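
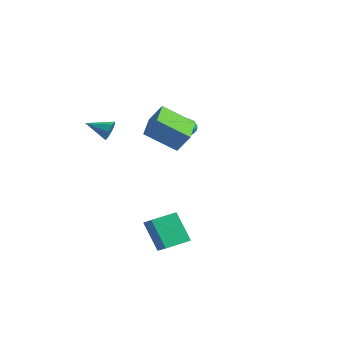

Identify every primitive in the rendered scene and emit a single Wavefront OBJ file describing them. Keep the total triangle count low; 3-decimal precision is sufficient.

v -3.371 2.601 1.548
v -2.916 2.987 1.858
v -2.664 1.773 1.542
v -2.209 2.159 1.852
v -2.761 1.959 2.181
v -3.198 2.471 2.185
v -2.382 2.289 1.215
v -2.819 2.801 1.219
v -2.305 2.795 1.653
v -2.539 2.59 2.25
v -3.041 2.17 1.15
v -3.275 1.965 1.747
v -3.206 2.867 1.703
v -2.374 1.893 1.697
v -2.699 1.776 1.89
v -2.431 2.003 2.072
v -3.371 2.563 1.895
v -3.104 2.79 2.078
v -3.013 2.186 2.268
v -2.476 1.97 1.322
v -2.209 2.197 1.505
v -3.149 2.757 1.328
v -2.881 2.984 1.51
v -2.567 2.574 1.132
v -2.579 2.981 1.765
v -2.163 2.494 1.762
v -2.265 2.57 1.387
v -2.522 2.871 1.39
v -2.717 2.861 2.116
v -2.301 2.374 2.113
v -2.625 2.256 2.306
v -2.882 2.557 2.308
v -2.357 2.747 1.996
v -3.279 2.386 1.287
v -2.863 1.899 1.284
v -2.698 2.203 1.092
v -2.955 2.504 1.094
v -3.417 2.266 1.638
v -3.001 1.779 1.635
v -3.058 1.889 2.01
v -3.315 2.19 2.013
v -3.223 2.013 1.404
v 1.284 -2.945 3.426
v 1.853 -2.489 4.466
v -0.385 -1.543 3.726
v 0.184 -1.088 4.766
v 2.276 -1.512 2.254
v 2.845 -1.057 3.294
v 0.607 -0.111 2.554
v 1.176 0.345 3.594
v 2.327 -3.62 -2.461
v 3.488 -3.867 -1.797
v 2.474 -2.194 -2.187
v 3.635 -2.441 -1.523
v 3.345 -3.399 -4.157
v 4.506 -3.646 -3.493
v 3.492 -1.973 -3.883
v 4.653 -2.22 -3.219
v -2.608 -2.615 2.433
v -2.229 -2.723 3
v -3.592 -3.585 2.907
v -2.582 -2.335 3.063
v -2.95 -2.111 2.758
v -3.118 -2.182 2.262
v -2.987 -2.507 1.867
v -2.635 -2.895 1.803
v -2.267 -3.119 2.109
v -2.099 -3.048 2.604
f 1 38 17
f 38 12 41
f 17 41 6
f 38 41 17
f 1 17 13
f 17 6 18
f 13 18 2
f 17 18 13
f 1 13 22
f 13 2 23
f 22 23 8
f 13 23 22
f 1 22 34
f 22 8 37
f 34 37 11
f 22 37 34
f 1 34 38
f 34 11 42
f 38 42 12
f 34 42 38
f 2 18 29
f 18 6 32
f 29 32 10
f 18 32 29
f 6 41 19
f 41 12 40
f 19 40 5
f 41 40 19
f 12 42 39
f 42 11 35
f 39 35 3
f 42 35 39
f 11 37 36
f 37 8 24
f 36 24 7
f 37 24 36
f 8 23 28
f 23 2 25
f 28 25 9
f 23 25 28
f 4 30 16
f 30 10 31
f 16 31 5
f 30 31 16
f 4 16 14
f 16 5 15
f 14 15 3
f 16 15 14
f 4 14 21
f 14 3 20
f 21 20 7
f 14 20 21
f 4 21 26
f 21 7 27
f 26 27 9
f 21 27 26
f 4 26 30
f 26 9 33
f 30 33 10
f 26 33 30
f 5 31 19
f 31 10 32
f 19 32 6
f 31 32 19
f 3 15 39
f 15 5 40
f 39 40 12
f 15 40 39
f 7 20 36
f 20 3 35
f 36 35 11
f 20 35 36
f 9 27 28
f 27 7 24
f 28 24 8
f 27 24 28
f 10 33 29
f 33 9 25
f 29 25 2
f 33 25 29
f 44 46 43
f 47 44 43
f 43 46 45
f 45 47 43
f 44 50 46
f 48 44 47
f 48 50 44
f 46 50 45
f 49 47 45
f 45 50 49
f 49 48 47
f 50 48 49
f 52 54 51
f 55 52 51
f 51 54 53
f 53 55 51
f 52 58 54
f 56 52 55
f 56 58 52
f 54 58 53
f 57 55 53
f 53 58 57
f 57 56 55
f 58 56 57
f 60 59 62
f 60 62 61
f 62 59 63
f 62 63 61
f 63 59 64
f 63 64 61
f 64 59 65
f 64 65 61
f 65 59 66
f 65 66 61
f 66 59 67
f 66 67 61
f 67 59 68
f 67 68 61
f 68 59 60
f 68 60 61



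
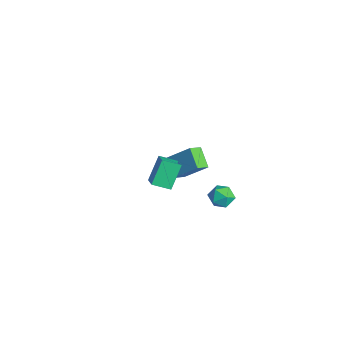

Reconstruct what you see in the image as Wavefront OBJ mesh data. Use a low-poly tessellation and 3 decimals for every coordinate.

v 2.512 0.723 -0.519
v 3.259 0.312 -0.705
v 1.921 0.168 -1.675
v 2.668 -0.243 -1.861
v 2.194 -0.489 -1.17
v 2.56 -0.146 -0.456
v 2.62 0.626 -1.924
v 2.986 0.969 -1.21
v 3.326 0.253 -1.573
v 3.063 -0.437 -1.107
v 2.117 0.917 -1.273
v 1.854 0.227 -0.807
v 2.85 -3.67 4.021
v 3.799 -3.783 4.503
v 3.204 -2.641 3.565
v 4.153 -2.753 4.047
v 3.467 -4.507 2.613
v 4.416 -4.619 3.095
v 3.821 -3.477 2.157
v 4.77 -3.59 2.639
v -5.106 0.175 -4.178
v -4.764 -0.657 -3.72
v -4.13 1.379 -2.717
v -3.787 0.546 -2.259
v -3.833 0.214 -5.061
v -3.49 -0.619 -4.603
v -2.856 1.417 -3.6
v -2.514 0.585 -3.142
f 1 12 6
f 1 6 2
f 1 2 8
f 1 8 11
f 1 11 12
f 2 6 10
f 6 12 5
f 12 11 3
f 11 8 7
f 8 2 9
f 4 10 5
f 4 5 3
f 4 3 7
f 4 7 9
f 4 9 10
f 5 10 6
f 3 5 12
f 7 3 11
f 9 7 8
f 10 9 2
f 14 16 13
f 17 14 13
f 13 16 15
f 15 17 13
f 14 20 16
f 18 14 17
f 18 20 14
f 16 20 15
f 19 17 15
f 15 20 19
f 19 18 17
f 20 18 19
f 22 24 21
f 25 22 21
f 21 24 23
f 23 25 21
f 22 28 24
f 26 22 25
f 26 28 22
f 24 28 23
f 27 25 23
f 23 28 27
f 27 26 25
f 28 26 27



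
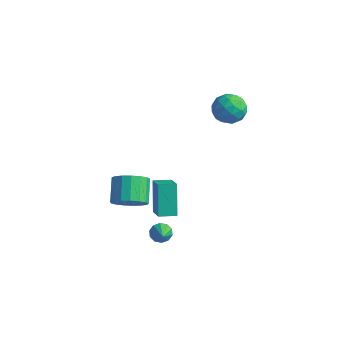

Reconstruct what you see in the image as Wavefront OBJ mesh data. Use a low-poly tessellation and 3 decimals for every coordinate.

v 2.732 -2.692 0.426
v 3.778 -3.365 1.152
v 3.299 -1.91 0.333
v 4.345 -2.583 1.06
v 3.435 -3.397 -1.24
v 4.481 -4.07 -0.513
v 4.002 -2.615 -1.332
v 5.048 -3.288 -0.606
v 2.972 -2.364 -3.988
v 3.416 -2.251 -4.405
v 3.808 -3.076 -3.292
v 3.43 -1.975 -4.14
v 3.268 -1.848 -3.816
v 2.994 -1.918 -3.558
v 2.711 -2.159 -3.465
v 2.528 -2.478 -3.571
v 2.514 -2.754 -3.837
v 2.676 -2.881 -4.16
v 2.95 -2.811 -4.418
v 3.233 -2.57 -4.512
v -0.474 -1.263 -4.379
v 0.418 -0.911 -3.978
v -0.413 0.036 -2.96
v -1.306 -0.317 -3.361
v 0.322 -0.595 -4.35
v -0.51 0.352 -3.332
v 0.043 -0.432 -4.729
v -0.788 0.515 -3.711
v -0.354 -0.459 -5.028
v -1.185 0.487 -4.009
v -0.779 -0.671 -5.178
v -1.61 0.275 -4.16
v -1.134 -1.018 -5.145
v -1.965 -0.072 -4.127
v -1.338 -1.422 -4.937
v -2.169 -0.475 -3.918
v -1.344 -1.789 -4.601
v -2.175 -0.842 -3.582
v -1.151 -2.036 -4.214
v -1.982 -1.089 -3.195
v -0.803 -2.105 -3.865
v -1.634 -1.159 -2.846
v -0.379 -1.982 -3.634
v -1.211 -1.036 -2.615
v 0.022 -1.694 -3.574
v -0.809 -0.748 -2.555
v 0.31 -1.308 -3.698
v -0.521 -0.361 -2.679
v 1.352 4.569 2.146
v 2.163 4.744 1.535
v 1.817 2.976 2.305
v 2.628 3.151 1.694
v 2.593 3.568 2.636
v 2.305 4.553 2.537
v 1.675 3.167 1.303
v 1.387 4.152 1.204
v 2.362 3.878 1.014
v 2.93 4.126 1.837
v 1.05 3.594 2.003
v 1.618 3.842 2.826
v 1.717 4.796 1.826
v 2.263 2.924 2.014
v 2.242 3.169 2.567
v 2.719 3.272 2.208
v 1.801 4.684 2.416
v 2.277 4.787 2.056
v 2.53 4.096 2.703
v 1.703 2.933 1.784
v 2.179 3.036 1.424
v 1.261 4.448 1.632
v 1.738 4.551 1.273
v 1.45 3.624 1.137
v 2.311 4.39 1.161
v 2.584 3.454 1.254
v 2.023 3.463 1.025
v 1.855 4.042 0.967
v 2.644 4.536 1.645
v 2.917 3.6 1.739
v 2.896 3.845 2.292
v 2.728 4.423 2.234
v 2.761 4.027 1.339
v 1.063 4.12 2.101
v 1.336 3.184 2.195
v 1.252 3.297 1.606
v 1.084 3.875 1.548
v 1.396 4.266 2.586
v 1.669 3.33 2.679
v 2.125 3.678 2.873
v 1.957 4.257 2.815
v 1.219 3.693 2.501
f 2 4 1
f 5 2 1
f 1 4 3
f 3 5 1
f 2 8 4
f 6 2 5
f 6 8 2
f 4 8 3
f 7 5 3
f 3 8 7
f 7 6 5
f 8 6 7
f 10 9 12
f 10 12 11
f 12 9 13
f 12 13 11
f 13 9 14
f 13 14 11
f 14 9 15
f 14 15 11
f 15 9 16
f 15 16 11
f 16 9 17
f 16 17 11
f 17 9 18
f 17 18 11
f 18 9 19
f 18 19 11
f 19 9 20
f 19 20 11
f 20 9 10
f 20 10 11
f 22 21 25
f 22 25 23
f 23 25 26
f 23 26 24
f 25 21 27
f 25 27 26
f 26 27 28
f 26 28 24
f 27 21 29
f 27 29 28
f 28 29 30
f 28 30 24
f 29 21 31
f 29 31 30
f 30 31 32
f 30 32 24
f 31 21 33
f 31 33 32
f 32 33 34
f 32 34 24
f 33 21 35
f 33 35 34
f 34 35 36
f 34 36 24
f 35 21 37
f 35 37 36
f 36 37 38
f 36 38 24
f 37 21 39
f 37 39 38
f 38 39 40
f 38 40 24
f 39 21 41
f 39 41 40
f 40 41 42
f 40 42 24
f 41 21 43
f 41 43 42
f 42 43 44
f 42 44 24
f 43 21 45
f 43 45 44
f 44 45 46
f 44 46 24
f 45 21 47
f 45 47 46
f 46 47 48
f 46 48 24
f 47 21 22
f 47 22 48
f 48 22 23
f 48 23 24
f 49 86 65
f 86 60 89
f 65 89 54
f 86 89 65
f 49 65 61
f 65 54 66
f 61 66 50
f 65 66 61
f 49 61 70
f 61 50 71
f 70 71 56
f 61 71 70
f 49 70 82
f 70 56 85
f 82 85 59
f 70 85 82
f 49 82 86
f 82 59 90
f 86 90 60
f 82 90 86
f 50 66 77
f 66 54 80
f 77 80 58
f 66 80 77
f 54 89 67
f 89 60 88
f 67 88 53
f 89 88 67
f 60 90 87
f 90 59 83
f 87 83 51
f 90 83 87
f 59 85 84
f 85 56 72
f 84 72 55
f 85 72 84
f 56 71 76
f 71 50 73
f 76 73 57
f 71 73 76
f 52 78 64
f 78 58 79
f 64 79 53
f 78 79 64
f 52 64 62
f 64 53 63
f 62 63 51
f 64 63 62
f 52 62 69
f 62 51 68
f 69 68 55
f 62 68 69
f 52 69 74
f 69 55 75
f 74 75 57
f 69 75 74
f 52 74 78
f 74 57 81
f 78 81 58
f 74 81 78
f 53 79 67
f 79 58 80
f 67 80 54
f 79 80 67
f 51 63 87
f 63 53 88
f 87 88 60
f 63 88 87
f 55 68 84
f 68 51 83
f 84 83 59
f 68 83 84
f 57 75 76
f 75 55 72
f 76 72 56
f 75 72 76
f 58 81 77
f 81 57 73
f 77 73 50
f 81 73 77



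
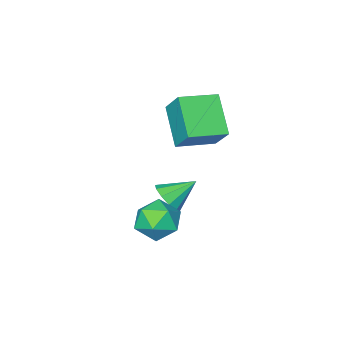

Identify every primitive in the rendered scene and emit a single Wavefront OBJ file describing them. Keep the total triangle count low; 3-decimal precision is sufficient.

v -2.721 0.077 3.774
v -2.621 0.977 4.841
v -2.188 1.398 2.609
v -2.088 2.298 3.676
v -1.232 -0.338 3.984
v -1.132 0.562 5.051
v -0.699 0.983 2.819
v -0.599 1.883 3.886
v -0.676 0.521 -0.289
v -0.212 0.805 0.213
v -1.704 0.899 0.449
v -0.309 1.133 -0.091
v -0.547 1.227 -0.47
v -0.834 1.052 -0.78
v -1.061 0.674 -0.902
v -1.141 0.238 -0.791
v -1.043 -0.09 -0.487
v -0.806 -0.184 -0.108
v -0.519 -0.009 0.202
v -0.292 0.369 0.325
v 0.133 2.462 0.577
v 0.753 3.105 0.265
v 1.207 1.375 0.475
v 1.827 2.018 0.163
v 1.525 2.048 1.06
v 0.861 2.72 1.122
v 1.099 1.76 -0.382
v 0.435 2.432 -0.32
v 1.35 2.671 -0.328
v 1.614 2.849 0.563
v 0.346 1.631 0.177
v 0.61 1.809 1.068
f 2 4 1
f 5 2 1
f 1 4 3
f 3 5 1
f 2 8 4
f 6 2 5
f 6 8 2
f 4 8 3
f 7 5 3
f 3 8 7
f 7 6 5
f 8 6 7
f 10 9 12
f 10 12 11
f 12 9 13
f 12 13 11
f 13 9 14
f 13 14 11
f 14 9 15
f 14 15 11
f 15 9 16
f 15 16 11
f 16 9 17
f 16 17 11
f 17 9 18
f 17 18 11
f 18 9 19
f 18 19 11
f 19 9 20
f 19 20 11
f 20 9 10
f 20 10 11
f 21 32 26
f 21 26 22
f 21 22 28
f 21 28 31
f 21 31 32
f 22 26 30
f 26 32 25
f 32 31 23
f 31 28 27
f 28 22 29
f 24 30 25
f 24 25 23
f 24 23 27
f 24 27 29
f 24 29 30
f 25 30 26
f 23 25 32
f 27 23 31
f 29 27 28
f 30 29 22



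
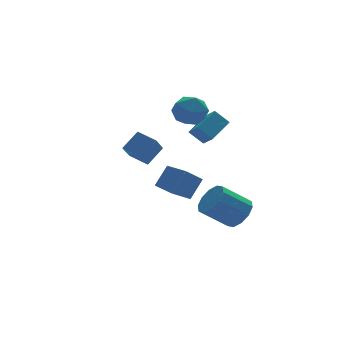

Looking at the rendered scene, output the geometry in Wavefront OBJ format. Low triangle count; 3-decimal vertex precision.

v -1.821 -1.962 1.453
v -2.549 -2.755 2.424
v -2.427 -0.947 1.826
v -3.156 -1.74 2.797
v -0.844 -1.72 2.383
v -1.573 -2.513 3.354
v -1.451 -0.705 2.756
v -2.179 -1.498 3.727
v 0.926 -1.119 3.033
v 1.077 -1.902 3.62
v 2.325 -0.319 3.741
v 2.476 -1.102 4.328
v 1.584 -1.578 2.252
v 1.735 -2.361 2.839
v 2.983 -0.778 2.96
v 3.134 -1.561 3.547
v 2.68 2.508 3.168
v 3.255 1.802 3.915
v 1.285 1.218 3.025
v 1.86 0.512 3.772
v 1.387 1.519 4.159
v 2.249 2.316 4.247
v 2.291 0.704 2.693
v 3.153 1.501 2.781
v 3.015 0.688 3.621
v 2.457 1.191 4.527
v 2.083 1.829 2.413
v 1.525 2.332 3.319
v 2.12 1.126 -3.138
v 0.942 0.809 -2.165
v 1.665 2.585 -3.212
v 0.488 2.268 -2.239
v 3.032 1.472 -1.921
v 1.855 1.155 -0.948
v 2.578 2.931 -1.995
v 1.4 2.614 -1.022
v 4.006 -1.162 -3.675
v 4.436 -1.852 -2.948
v 2.845 -1.488 -1.659
v 2.414 -0.798 -2.385
v 4.68 -1.237 -2.821
v 3.089 -0.873 -1.532
v 4.666 -0.593 -3.02
v 3.075 -0.229 -1.731
v 4.4 -0.167 -3.469
v 2.809 0.197 -2.18
v 3.983 -0.121 -3.996
v 2.392 0.243 -2.707
v 3.575 -0.472 -4.401
v 1.984 -0.108 -3.112
v 3.331 -1.087 -4.528
v 1.74 -0.723 -3.239
v 3.345 -1.731 -4.329
v 1.754 -1.367 -3.04
v 3.611 -2.157 -3.88
v 2.02 -1.793 -2.591
v 4.028 -2.203 -3.353
v 2.437 -1.839 -2.064
f 2 4 1
f 5 2 1
f 1 4 3
f 3 5 1
f 2 8 4
f 6 2 5
f 6 8 2
f 4 8 3
f 7 5 3
f 3 8 7
f 7 6 5
f 8 6 7
f 10 12 9
f 13 10 9
f 9 12 11
f 11 13 9
f 10 16 12
f 14 10 13
f 14 16 10
f 12 16 11
f 15 13 11
f 11 16 15
f 15 14 13
f 16 14 15
f 17 28 22
f 17 22 18
f 17 18 24
f 17 24 27
f 17 27 28
f 18 22 26
f 22 28 21
f 28 27 19
f 27 24 23
f 24 18 25
f 20 26 21
f 20 21 19
f 20 19 23
f 20 23 25
f 20 25 26
f 21 26 22
f 19 21 28
f 23 19 27
f 25 23 24
f 26 25 18
f 30 32 29
f 33 30 29
f 29 32 31
f 31 33 29
f 30 36 32
f 34 30 33
f 34 36 30
f 32 36 31
f 35 33 31
f 31 36 35
f 35 34 33
f 36 34 35
f 38 37 41
f 38 41 39
f 39 41 42
f 39 42 40
f 41 37 43
f 41 43 42
f 42 43 44
f 42 44 40
f 43 37 45
f 43 45 44
f 44 45 46
f 44 46 40
f 45 37 47
f 45 47 46
f 46 47 48
f 46 48 40
f 47 37 49
f 47 49 48
f 48 49 50
f 48 50 40
f 49 37 51
f 49 51 50
f 50 51 52
f 50 52 40
f 51 37 53
f 51 53 52
f 52 53 54
f 52 54 40
f 53 37 55
f 53 55 54
f 54 55 56
f 54 56 40
f 55 37 57
f 55 57 56
f 56 57 58
f 56 58 40
f 57 37 38
f 57 38 58
f 58 38 39
f 58 39 40



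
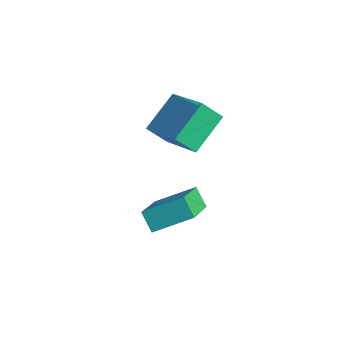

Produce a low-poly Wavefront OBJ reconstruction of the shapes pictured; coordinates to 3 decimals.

v 0 -3.28 -1.064
v -0.619 -3.225 -0.469
v -1.003 -1.914 -2.235
v -1.622 -1.859 -1.64
v 0.782 -2.101 -0.36
v 0.163 -2.046 0.235
v -0.221 -0.735 -1.531
v -0.84 -0.68 -0.936
v -2.495 -1.526 1.639
v -0.721 -1.703 2.545
v -2.793 -0.125 2.498
v -1.019 -0.302 3.404
v -2.061 -0.978 0.896
v -0.287 -1.155 1.802
v -2.359 0.423 1.755
v -0.585 0.246 2.661
f 2 4 1
f 5 2 1
f 1 4 3
f 3 5 1
f 2 8 4
f 6 2 5
f 6 8 2
f 4 8 3
f 7 5 3
f 3 8 7
f 7 6 5
f 8 6 7
f 10 12 9
f 13 10 9
f 9 12 11
f 11 13 9
f 10 16 12
f 14 10 13
f 14 16 10
f 12 16 11
f 15 13 11
f 11 16 15
f 15 14 13
f 16 14 15



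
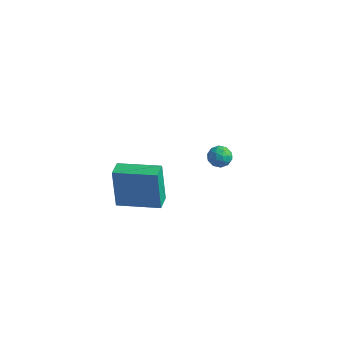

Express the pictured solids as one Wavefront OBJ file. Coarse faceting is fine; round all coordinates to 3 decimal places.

v -1.656 -4.191 0.123
v -1.983 -3.993 2.178
v -1.975 -3.36 -0.008
v -2.302 -3.161 2.047
v 0.262 -3.419 0.353
v -0.065 -3.22 2.408
v -0.057 -2.587 0.222
v -0.384 -2.389 2.277
v -0.669 3.549 -1.427
v -0.372 3.193 -1.885
v -1.028 2.667 -0.975
v -0.731 2.311 -1.433
v -0.377 2.635 -0.991
v -0.156 3.18 -1.27
v -1.244 2.68 -1.59
v -1.023 3.225 -1.869
v -0.727 2.656 -1.986
v -0.191 2.628 -1.615
v -1.209 3.232 -1.245
v -0.673 3.204 -0.874
v -0.489 3.449 -1.696
v -0.911 2.411 -1.164
v -0.703 2.601 -0.904
v -0.528 2.392 -1.173
v -0.362 3.441 -1.335
v -0.187 3.232 -1.604
v -0.19 2.903 -1.078
v -1.213 2.628 -1.256
v -1.038 2.419 -1.525
v -0.872 3.468 -1.687
v -0.697 3.259 -1.956
v -1.21 2.957 -1.782
v -0.523 2.924 -2.024
v -0.734 2.405 -1.758
v -1.036 2.622 -1.85
v -0.906 2.943 -2.015
v -0.208 2.907 -1.807
v -0.419 2.389 -1.541
v -0.211 2.579 -1.281
v -0.081 2.9 -1.445
v -0.417 2.592 -1.866
v -0.981 3.471 -1.319
v -1.192 2.953 -1.053
v -1.319 2.96 -1.415
v -1.189 3.281 -1.579
v -0.666 3.455 -1.102
v -0.877 2.936 -0.836
v -0.494 2.917 -0.845
v -0.364 3.238 -1.01
v -0.983 3.268 -0.994
f 2 4 1
f 5 2 1
f 1 4 3
f 3 5 1
f 2 8 4
f 6 2 5
f 6 8 2
f 4 8 3
f 7 5 3
f 3 8 7
f 7 6 5
f 8 6 7
f 9 46 25
f 46 20 49
f 25 49 14
f 46 49 25
f 9 25 21
f 25 14 26
f 21 26 10
f 25 26 21
f 9 21 30
f 21 10 31
f 30 31 16
f 21 31 30
f 9 30 42
f 30 16 45
f 42 45 19
f 30 45 42
f 9 42 46
f 42 19 50
f 46 50 20
f 42 50 46
f 10 26 37
f 26 14 40
f 37 40 18
f 26 40 37
f 14 49 27
f 49 20 48
f 27 48 13
f 49 48 27
f 20 50 47
f 50 19 43
f 47 43 11
f 50 43 47
f 19 45 44
f 45 16 32
f 44 32 15
f 45 32 44
f 16 31 36
f 31 10 33
f 36 33 17
f 31 33 36
f 12 38 24
f 38 18 39
f 24 39 13
f 38 39 24
f 12 24 22
f 24 13 23
f 22 23 11
f 24 23 22
f 12 22 29
f 22 11 28
f 29 28 15
f 22 28 29
f 12 29 34
f 29 15 35
f 34 35 17
f 29 35 34
f 12 34 38
f 34 17 41
f 38 41 18
f 34 41 38
f 13 39 27
f 39 18 40
f 27 40 14
f 39 40 27
f 11 23 47
f 23 13 48
f 47 48 20
f 23 48 47
f 15 28 44
f 28 11 43
f 44 43 19
f 28 43 44
f 17 35 36
f 35 15 32
f 36 32 16
f 35 32 36
f 18 41 37
f 41 17 33
f 37 33 10
f 41 33 37



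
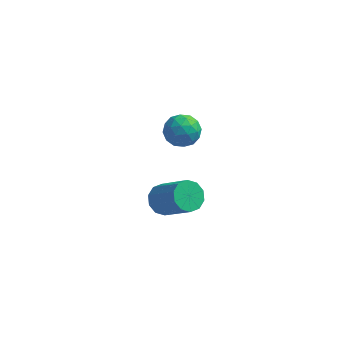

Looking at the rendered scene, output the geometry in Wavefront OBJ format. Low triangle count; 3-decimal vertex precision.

v 2.456 3.164 4.317
v 3.193 3.327 3.879
v 2.087 2.213 3.341
v 2.824 2.376 2.903
v 2.856 1.971 3.675
v 3.084 2.559 4.279
v 2.196 2.981 2.941
v 2.424 3.569 3.545
v 3.032 3.214 3.029
v 3.44 2.59 3.482
v 1.84 2.95 3.738
v 2.248 2.326 4.191
v 2.857 3.329 4.184
v 2.423 2.211 3.036
v 2.442 1.973 3.49
v 2.875 2.069 3.233
v 2.793 2.878 4.419
v 3.226 2.974 4.161
v 3.028 2.177 4.041
v 2.054 2.566 3.059
v 2.487 2.662 2.801
v 2.405 3.471 3.987
v 2.838 3.567 3.73
v 2.252 3.363 3.179
v 3.196 3.359 3.426
v 2.978 2.799 2.853
v 2.609 3.155 2.875
v 2.744 3.501 3.23
v 3.436 2.992 3.693
v 3.218 2.433 3.119
v 3.237 2.195 3.573
v 3.371 2.54 3.928
v 3.341 2.925 3.193
v 2.062 3.107 4.101
v 1.844 2.548 3.527
v 1.909 3 3.292
v 2.043 3.345 3.647
v 2.302 2.741 4.367
v 2.084 2.181 3.794
v 2.536 2.039 3.99
v 2.671 2.385 4.345
v 1.939 2.615 4.027
v 1.676 3.24 -2.263
v 2.299 3.5 -2.71
v 3.647 2.761 -1.264
v 3.024 2.5 -0.817
v 2.168 3.869 -2.399
v 3.515 3.13 -0.953
v 1.848 3.998 -2.035
v 3.195 3.258 -0.589
v 1.463 3.837 -1.759
v 2.81 3.097 -0.313
v 1.16 3.448 -1.675
v 2.507 2.708 -0.229
v 1.053 2.979 -1.816
v 2.401 2.24 -0.37
v 1.185 2.61 -2.127
v 2.532 1.871 -0.681
v 1.505 2.482 -2.491
v 2.852 1.742 -1.045
v 1.89 2.643 -2.767
v 3.237 1.903 -1.321
v 2.193 3.032 -2.851
v 3.54 2.292 -1.405
f 1 38 17
f 38 12 41
f 17 41 6
f 38 41 17
f 1 17 13
f 17 6 18
f 13 18 2
f 17 18 13
f 1 13 22
f 13 2 23
f 22 23 8
f 13 23 22
f 1 22 34
f 22 8 37
f 34 37 11
f 22 37 34
f 1 34 38
f 34 11 42
f 38 42 12
f 34 42 38
f 2 18 29
f 18 6 32
f 29 32 10
f 18 32 29
f 6 41 19
f 41 12 40
f 19 40 5
f 41 40 19
f 12 42 39
f 42 11 35
f 39 35 3
f 42 35 39
f 11 37 36
f 37 8 24
f 36 24 7
f 37 24 36
f 8 23 28
f 23 2 25
f 28 25 9
f 23 25 28
f 4 30 16
f 30 10 31
f 16 31 5
f 30 31 16
f 4 16 14
f 16 5 15
f 14 15 3
f 16 15 14
f 4 14 21
f 14 3 20
f 21 20 7
f 14 20 21
f 4 21 26
f 21 7 27
f 26 27 9
f 21 27 26
f 4 26 30
f 26 9 33
f 30 33 10
f 26 33 30
f 5 31 19
f 31 10 32
f 19 32 6
f 31 32 19
f 3 15 39
f 15 5 40
f 39 40 12
f 15 40 39
f 7 20 36
f 20 3 35
f 36 35 11
f 20 35 36
f 9 27 28
f 27 7 24
f 28 24 8
f 27 24 28
f 10 33 29
f 33 9 25
f 29 25 2
f 33 25 29
f 44 43 47
f 44 47 45
f 45 47 48
f 45 48 46
f 47 43 49
f 47 49 48
f 48 49 50
f 48 50 46
f 49 43 51
f 49 51 50
f 50 51 52
f 50 52 46
f 51 43 53
f 51 53 52
f 52 53 54
f 52 54 46
f 53 43 55
f 53 55 54
f 54 55 56
f 54 56 46
f 55 43 57
f 55 57 56
f 56 57 58
f 56 58 46
f 57 43 59
f 57 59 58
f 58 59 60
f 58 60 46
f 59 43 61
f 59 61 60
f 60 61 62
f 60 62 46
f 61 43 63
f 61 63 62
f 62 63 64
f 62 64 46
f 63 43 44
f 63 44 64
f 64 44 45
f 64 45 46



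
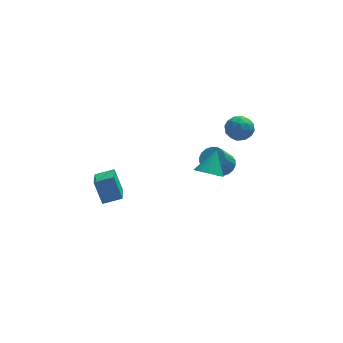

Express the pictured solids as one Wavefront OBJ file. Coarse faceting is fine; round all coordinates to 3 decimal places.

v 2.939 2.595 -4.315
v 3.629 2.496 -3.923
v 2.912 1.966 -2.793
v 2.221 2.065 -3.185
v 3.532 2.826 -3.83
v 2.814 2.296 -2.7
v 3.317 3.11 -3.834
v 2.599 2.58 -2.703
v 3.027 3.292 -3.932
v 2.31 2.762 -2.802
v 2.72 3.336 -4.107
v 2.002 2.806 -2.976
v 2.456 3.233 -4.322
v 1.739 2.703 -3.192
v 2.288 3.004 -4.537
v 1.57 2.474 -3.406
v 2.248 2.694 -4.707
v 1.531 2.164 -3.577
v 2.346 2.364 -4.8
v 1.628 1.834 -3.67
v 2.561 2.08 -4.797
v 1.843 1.55 -3.666
v 2.85 1.898 -4.698
v 2.133 1.368 -3.568
v 3.158 1.854 -4.524
v 2.44 1.324 -3.393
v 3.421 1.957 -4.308
v 2.704 1.427 -3.178
v 3.59 2.186 -4.094
v 2.872 1.656 -2.963
v 4.001 2.724 -0.274
v 4.498 2.049 -0.582
v 3.082 2.551 -1.378
v 3.579 1.876 -1.686
v 3.119 1.781 -0.926
v 3.687 1.888 -0.244
v 3.893 2.712 -1.716
v 4.461 2.819 -1.034
v 4.432 2.041 -1.474
v 3.953 1.466 -0.985
v 3.627 3.134 -0.975
v 3.148 2.559 -0.486
v 4.33 2.402 -0.331
v 3.25 2.198 -1.629
v 2.979 2.143 -1.182
v 3.272 1.746 -1.363
v 3.853 2.307 -0.132
v 4.145 1.91 -0.313
v 3.335 1.753 -0.515
v 3.435 2.69 -1.647
v 3.727 2.293 -1.828
v 4.308 2.854 -0.597
v 4.601 2.457 -0.778
v 4.245 2.847 -1.445
v 4.583 2 -1.036
v 4.043 1.898 -1.685
v 4.228 2.39 -1.703
v 4.562 2.453 -1.302
v 4.302 1.662 -0.749
v 3.762 1.56 -1.398
v 3.492 1.505 -0.951
v 3.825 1.568 -0.55
v 4.263 1.658 -1.273
v 3.818 3.04 -0.562
v 3.278 2.938 -1.211
v 3.755 3.032 -1.41
v 4.088 3.095 -1.009
v 3.537 2.702 -0.275
v 2.997 2.6 -0.924
v 3.018 2.147 -0.658
v 3.352 2.21 -0.257
v 3.317 2.942 -0.687
v -4.206 -0.595 -4.183
v -4.591 0.056 -2.864
v -3.984 1.177 -4.992
v -4.37 1.827 -3.673
v -3.11 -0.587 -3.867
v -3.496 0.063 -2.548
v -2.889 1.184 -4.676
v -3.274 1.835 -3.357
v 1.488 -1.327 -1.633
v 2.274 -1.531 -1.849
v 2.052 -0.413 -0.447
v 2.208 -1.225 -2.054
v 2 -0.939 -2.175
v 1.69 -0.73 -2.189
v 1.341 -0.639 -2.093
v 1.02 -0.685 -1.906
v 0.793 -0.857 -1.665
v 0.703 -1.123 -1.417
v 0.768 -1.429 -1.213
v 0.977 -1.715 -1.092
v 1.286 -1.924 -1.078
v 1.636 -2.014 -1.174
v 1.956 -1.969 -1.361
v 2.184 -1.796 -1.602
f 2 1 5
f 2 5 3
f 3 5 6
f 3 6 4
f 5 1 7
f 5 7 6
f 6 7 8
f 6 8 4
f 7 1 9
f 7 9 8
f 8 9 10
f 8 10 4
f 9 1 11
f 9 11 10
f 10 11 12
f 10 12 4
f 11 1 13
f 11 13 12
f 12 13 14
f 12 14 4
f 13 1 15
f 13 15 14
f 14 15 16
f 14 16 4
f 15 1 17
f 15 17 16
f 16 17 18
f 16 18 4
f 17 1 19
f 17 19 18
f 18 19 20
f 18 20 4
f 19 1 21
f 19 21 20
f 20 21 22
f 20 22 4
f 21 1 23
f 21 23 22
f 22 23 24
f 22 24 4
f 23 1 25
f 23 25 24
f 24 25 26
f 24 26 4
f 25 1 27
f 25 27 26
f 26 27 28
f 26 28 4
f 27 1 29
f 27 29 28
f 28 29 30
f 28 30 4
f 29 1 2
f 29 2 30
f 30 2 3
f 30 3 4
f 31 68 47
f 68 42 71
f 47 71 36
f 68 71 47
f 31 47 43
f 47 36 48
f 43 48 32
f 47 48 43
f 31 43 52
f 43 32 53
f 52 53 38
f 43 53 52
f 31 52 64
f 52 38 67
f 64 67 41
f 52 67 64
f 31 64 68
f 64 41 72
f 68 72 42
f 64 72 68
f 32 48 59
f 48 36 62
f 59 62 40
f 48 62 59
f 36 71 49
f 71 42 70
f 49 70 35
f 71 70 49
f 42 72 69
f 72 41 65
f 69 65 33
f 72 65 69
f 41 67 66
f 67 38 54
f 66 54 37
f 67 54 66
f 38 53 58
f 53 32 55
f 58 55 39
f 53 55 58
f 34 60 46
f 60 40 61
f 46 61 35
f 60 61 46
f 34 46 44
f 46 35 45
f 44 45 33
f 46 45 44
f 34 44 51
f 44 33 50
f 51 50 37
f 44 50 51
f 34 51 56
f 51 37 57
f 56 57 39
f 51 57 56
f 34 56 60
f 56 39 63
f 60 63 40
f 56 63 60
f 35 61 49
f 61 40 62
f 49 62 36
f 61 62 49
f 33 45 69
f 45 35 70
f 69 70 42
f 45 70 69
f 37 50 66
f 50 33 65
f 66 65 41
f 50 65 66
f 39 57 58
f 57 37 54
f 58 54 38
f 57 54 58
f 40 63 59
f 63 39 55
f 59 55 32
f 63 55 59
f 74 76 73
f 77 74 73
f 73 76 75
f 75 77 73
f 74 80 76
f 78 74 77
f 78 80 74
f 76 80 75
f 79 77 75
f 75 80 79
f 79 78 77
f 80 78 79
f 82 81 84
f 82 84 83
f 84 81 85
f 84 85 83
f 85 81 86
f 85 86 83
f 86 81 87
f 86 87 83
f 87 81 88
f 87 88 83
f 88 81 89
f 88 89 83
f 89 81 90
f 89 90 83
f 90 81 91
f 90 91 83
f 91 81 92
f 91 92 83
f 92 81 93
f 92 93 83
f 93 81 94
f 93 94 83
f 94 81 95
f 94 95 83
f 95 81 96
f 95 96 83
f 96 81 82
f 96 82 83



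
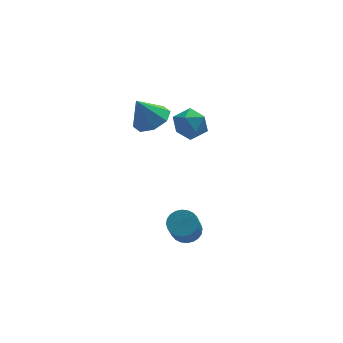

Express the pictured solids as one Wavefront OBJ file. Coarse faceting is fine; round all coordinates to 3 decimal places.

v -0.314 -0.936 0.619
v 0.303 -0.967 0.947
v -0.826 -0.944 1.581
v 0.14 -0.463 0.865
v -0.289 -0.236 0.639
v -0.733 -0.419 0.401
v -0.932 -0.904 0.291
v -0.768 -1.408 0.373
v -0.339 -1.635 0.599
v 0.105 -1.452 0.837
v 1.122 0.013 0.329
v 1.604 0.035 -0.155
v 0.536 -0.695 -0.285
v 1.018 -0.673 -0.769
v 1.15 -0.973 -0.17
v 1.512 -0.535 0.211
v 0.628 -0.125 -0.651
v 0.99 0.313 -0.27
v 1.299 -0.05 -0.76
v 1.621 -0.575 -0.463
v 0.519 -0.085 0.023
v 0.841 -0.61 0.32
v 0.527 -2.889 -3.599
v 1.021 -2.819 -3.422
v 0.767 -3.561 -2.423
v 0.273 -3.631 -2.601
v 0.923 -2.662 -3.33
v 0.669 -3.404 -2.331
v 0.764 -2.539 -3.279
v 0.51 -3.281 -2.281
v 0.569 -2.47 -3.277
v 0.315 -3.212 -2.279
v 0.368 -2.465 -3.325
v 0.114 -3.207 -2.326
v 0.191 -2.524 -3.413
v -0.063 -3.266 -2.415
v 0.065 -2.638 -3.531
v -0.189 -3.381 -2.532
v 0.009 -2.791 -3.658
v -0.244 -3.534 -2.66
v 0.033 -2.959 -3.777
v -0.221 -3.701 -2.778
v 0.131 -3.116 -3.869
v -0.123 -3.858 -2.87
v 0.29 -3.239 -3.919
v 0.036 -3.981 -2.921
v 0.485 -3.308 -3.921
v 0.231 -4.05 -2.923
v 0.686 -3.313 -3.874
v 0.432 -4.055 -2.875
v 0.863 -3.254 -3.785
v 0.609 -3.996 -2.787
v 0.989 -3.139 -3.668
v 0.735 -3.882 -2.669
v 1.044 -2.986 -3.54
v 0.791 -3.729 -2.542
f 2 1 4
f 2 4 3
f 4 1 5
f 4 5 3
f 5 1 6
f 5 6 3
f 6 1 7
f 6 7 3
f 7 1 8
f 7 8 3
f 8 1 9
f 8 9 3
f 9 1 10
f 9 10 3
f 10 1 2
f 10 2 3
f 11 22 16
f 11 16 12
f 11 12 18
f 11 18 21
f 11 21 22
f 12 16 20
f 16 22 15
f 22 21 13
f 21 18 17
f 18 12 19
f 14 20 15
f 14 15 13
f 14 13 17
f 14 17 19
f 14 19 20
f 15 20 16
f 13 15 22
f 17 13 21
f 19 17 18
f 20 19 12
f 24 23 27
f 24 27 25
f 25 27 28
f 25 28 26
f 27 23 29
f 27 29 28
f 28 29 30
f 28 30 26
f 29 23 31
f 29 31 30
f 30 31 32
f 30 32 26
f 31 23 33
f 31 33 32
f 32 33 34
f 32 34 26
f 33 23 35
f 33 35 34
f 34 35 36
f 34 36 26
f 35 23 37
f 35 37 36
f 36 37 38
f 36 38 26
f 37 23 39
f 37 39 38
f 38 39 40
f 38 40 26
f 39 23 41
f 39 41 40
f 40 41 42
f 40 42 26
f 41 23 43
f 41 43 42
f 42 43 44
f 42 44 26
f 43 23 45
f 43 45 44
f 44 45 46
f 44 46 26
f 45 23 47
f 45 47 46
f 46 47 48
f 46 48 26
f 47 23 49
f 47 49 48
f 48 49 50
f 48 50 26
f 49 23 51
f 49 51 50
f 50 51 52
f 50 52 26
f 51 23 53
f 51 53 52
f 52 53 54
f 52 54 26
f 53 23 55
f 53 55 54
f 54 55 56
f 54 56 26
f 55 23 24
f 55 24 56
f 56 24 25
f 56 25 26



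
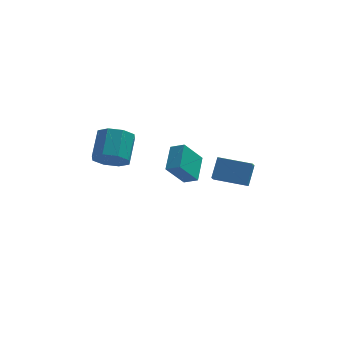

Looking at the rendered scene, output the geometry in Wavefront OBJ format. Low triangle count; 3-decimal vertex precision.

v -2.81 0.252 -0.365
v -2.407 0.762 -1.138
v -2.107 2.117 -0.089
v -2.51 1.608 0.685
v -3.168 0.879 -1.071
v -2.868 2.234 -0.022
v -3.719 0.629 -0.591
v -3.42 1.984 0.458
v -3.738 0.158 0.022
v -3.438 1.514 1.071
v -3.213 -0.257 0.409
v -2.913 1.098 1.458
v -2.452 -0.374 0.342
v -2.152 0.981 1.391
v -1.9 -0.124 -0.138
v -1.601 1.231 0.911
v -1.882 0.346 -0.751
v -1.582 1.702 0.298
v -0.178 -3.467 1.351
v 0.482 -3.784 1.697
v 0.101 -2.116 2.057
v 0.761 -2.432 2.402
v 0.719 -2.988 0.078
v 1.379 -3.304 0.423
v 0.998 -1.636 0.783
v 1.658 -1.953 1.129
v 2.335 2.024 -2.946
v 2.685 2.815 -1.896
v 2.489 2.821 -3.597
v 2.839 3.611 -2.547
v 4.121 1.509 -3.153
v 4.471 2.299 -2.103
v 4.275 2.305 -3.804
v 4.625 3.096 -2.754
f 2 1 5
f 2 5 3
f 3 5 6
f 3 6 4
f 5 1 7
f 5 7 6
f 6 7 8
f 6 8 4
f 7 1 9
f 7 9 8
f 8 9 10
f 8 10 4
f 9 1 11
f 9 11 10
f 10 11 12
f 10 12 4
f 11 1 13
f 11 13 12
f 12 13 14
f 12 14 4
f 13 1 15
f 13 15 14
f 14 15 16
f 14 16 4
f 15 1 17
f 15 17 16
f 16 17 18
f 16 18 4
f 17 1 2
f 17 2 18
f 18 2 3
f 18 3 4
f 20 22 19
f 23 20 19
f 19 22 21
f 21 23 19
f 20 26 22
f 24 20 23
f 24 26 20
f 22 26 21
f 25 23 21
f 21 26 25
f 25 24 23
f 26 24 25
f 28 30 27
f 31 28 27
f 27 30 29
f 29 31 27
f 28 34 30
f 32 28 31
f 32 34 28
f 30 34 29
f 33 31 29
f 29 34 33
f 33 32 31
f 34 32 33



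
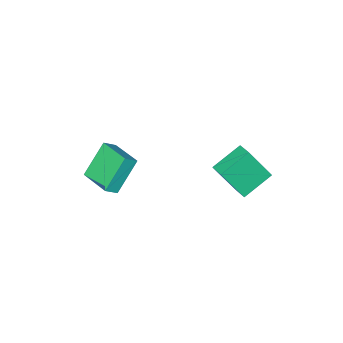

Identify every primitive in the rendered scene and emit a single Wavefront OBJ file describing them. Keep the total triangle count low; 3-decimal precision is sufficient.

v -0.537 -3.123 -2.464
v 0.12 -3.262 -1.911
v -0.362 -1.289 -2.211
v 0.295 -1.428 -1.658
v 0.845 -3.032 -4.082
v 1.502 -3.171 -3.529
v 1.02 -1.198 -3.829
v 1.677 -1.337 -3.276
v -3.768 3.965 -1.047
v -3.509 4.811 -0.76
v -2.184 3.754 -1.854
v -1.926 4.6 -1.567
v -2.994 3.14 0.687
v -2.736 3.986 0.974
v -1.411 2.929 -0.12
v -1.152 3.775 0.167
f 2 4 1
f 5 2 1
f 1 4 3
f 3 5 1
f 2 8 4
f 6 2 5
f 6 8 2
f 4 8 3
f 7 5 3
f 3 8 7
f 7 6 5
f 8 6 7
f 10 12 9
f 13 10 9
f 9 12 11
f 11 13 9
f 10 16 12
f 14 10 13
f 14 16 10
f 12 16 11
f 15 13 11
f 11 16 15
f 15 14 13
f 16 14 15



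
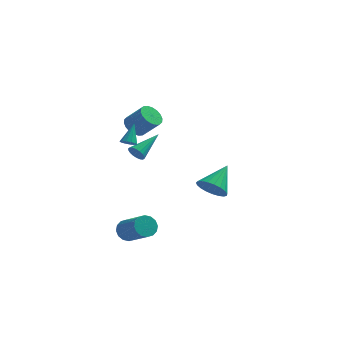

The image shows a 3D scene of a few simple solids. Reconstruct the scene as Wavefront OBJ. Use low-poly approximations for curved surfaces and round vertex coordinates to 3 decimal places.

v -2.173 -0.711 3.044
v -1.662 -1.045 2.483
v -0.615 -1.344 3.614
v -1.127 -1.009 4.176
v -1.561 -0.69 2.484
v -0.515 -0.988 3.615
v -1.582 -0.338 2.596
v -0.536 -0.637 3.727
v -1.72 -0.061 2.797
v -0.674 -0.359 3.928
v -1.948 0.088 3.047
v -0.901 -0.211 4.178
v -2.22 0.079 3.296
v -1.174 -0.22 4.428
v -2.483 -0.087 3.496
v -1.437 -0.386 4.627
v -2.685 -0.376 3.606
v -1.638 -0.675 4.737
v -2.785 -0.732 3.605
v -1.739 -1.03 4.736
v -2.764 -1.083 3.493
v -1.718 -1.382 4.624
v -2.626 -1.361 3.292
v -1.58 -1.659 4.423
v -2.399 -1.509 3.042
v -1.352 -1.808 4.173
v -2.126 -1.5 2.792
v -1.08 -1.799 3.924
v -1.863 -1.334 2.593
v -0.817 -1.633 3.724
v 2.638 -3.293 -0.544
v 3.454 -3.871 -0.343
v 3.422 -1.787 0.604
v 3.575 -3.666 -0.695
v 3.534 -3.397 -1.02
v 3.338 -3.11 -1.263
v 3.021 -2.855 -1.381
v 2.638 -2.675 -1.355
v 2.254 -2.602 -1.189
v 1.937 -2.649 -0.911
v 1.741 -2.807 -0.569
v 1.701 -3.049 -0.224
v 1.822 -3.334 0.067
v 2.084 -3.611 0.252
v 2.442 -3.833 0.299
v 2.834 -3.963 0.2
v 3.192 -3.976 -0.027
v -2.352 -2.993 -4.613
v -1.734 -2.857 -5.101
v -0.489 -4.11 -3.876
v -1.108 -4.247 -3.387
v -1.713 -2.557 -4.816
v -0.468 -3.811 -3.59
v -1.864 -2.375 -4.476
v -0.619 -3.628 -3.251
v -2.145 -2.358 -4.173
v -0.901 -3.611 -2.948
v -2.482 -2.511 -3.988
v -1.238 -3.765 -2.762
v -2.784 -2.794 -3.97
v -1.54 -4.047 -2.744
v -2.971 -3.13 -4.124
v -1.726 -4.383 -2.899
v -2.992 -3.429 -4.41
v -1.747 -4.683 -3.184
v -2.841 -3.612 -4.749
v -1.596 -4.865 -3.524
v -2.559 -3.629 -5.052
v -1.315 -4.882 -3.827
v -2.222 -3.475 -5.238
v -0.978 -4.729 -4.012
v -1.92 -3.193 -5.256
v -0.676 -4.446 -4.03
v -2.234 -3.163 2.943
v -1.935 -2.856 2.632
v -2.006 -2.217 4.097
v -2.19 -2.759 2.603
v -2.457 -2.771 2.665
v -2.664 -2.888 2.802
v -2.756 -3.078 2.977
v -2.708 -3.292 3.142
v -2.533 -3.471 3.254
v -2.278 -3.567 3.283
v -2.011 -3.556 3.221
v -1.804 -3.439 3.084
v -1.712 -3.248 2.909
v -1.76 -3.035 2.744
v -2.407 1.694 -0.625
v -2.005 1.67 -1.122
v -1.233 3.326 0.245
v -2.201 1.857 -1.209
v -2.438 2.012 -1.179
v -2.669 2.104 -1.04
v -2.848 2.115 -0.819
v -2.94 2.043 -0.559
v -2.926 1.901 -0.312
v -2.809 1.718 -0.128
v -2.613 1.531 -0.041
v -2.375 1.376 -0.07
v -2.144 1.284 -0.21
v -1.966 1.273 -0.431
v -1.874 1.346 -0.691
v -1.888 1.488 -0.937
f 2 1 5
f 2 5 3
f 3 5 6
f 3 6 4
f 5 1 7
f 5 7 6
f 6 7 8
f 6 8 4
f 7 1 9
f 7 9 8
f 8 9 10
f 8 10 4
f 9 1 11
f 9 11 10
f 10 11 12
f 10 12 4
f 11 1 13
f 11 13 12
f 12 13 14
f 12 14 4
f 13 1 15
f 13 15 14
f 14 15 16
f 14 16 4
f 15 1 17
f 15 17 16
f 16 17 18
f 16 18 4
f 17 1 19
f 17 19 18
f 18 19 20
f 18 20 4
f 19 1 21
f 19 21 20
f 20 21 22
f 20 22 4
f 21 1 23
f 21 23 22
f 22 23 24
f 22 24 4
f 23 1 25
f 23 25 24
f 24 25 26
f 24 26 4
f 25 1 27
f 25 27 26
f 26 27 28
f 26 28 4
f 27 1 29
f 27 29 28
f 28 29 30
f 28 30 4
f 29 1 2
f 29 2 30
f 30 2 3
f 30 3 4
f 32 31 34
f 32 34 33
f 34 31 35
f 34 35 33
f 35 31 36
f 35 36 33
f 36 31 37
f 36 37 33
f 37 31 38
f 37 38 33
f 38 31 39
f 38 39 33
f 39 31 40
f 39 40 33
f 40 31 41
f 40 41 33
f 41 31 42
f 41 42 33
f 42 31 43
f 42 43 33
f 43 31 44
f 43 44 33
f 44 31 45
f 44 45 33
f 45 31 46
f 45 46 33
f 46 31 47
f 46 47 33
f 47 31 32
f 47 32 33
f 49 48 52
f 49 52 50
f 50 52 53
f 50 53 51
f 52 48 54
f 52 54 53
f 53 54 55
f 53 55 51
f 54 48 56
f 54 56 55
f 55 56 57
f 55 57 51
f 56 48 58
f 56 58 57
f 57 58 59
f 57 59 51
f 58 48 60
f 58 60 59
f 59 60 61
f 59 61 51
f 60 48 62
f 60 62 61
f 61 62 63
f 61 63 51
f 62 48 64
f 62 64 63
f 63 64 65
f 63 65 51
f 64 48 66
f 64 66 65
f 65 66 67
f 65 67 51
f 66 48 68
f 66 68 67
f 67 68 69
f 67 69 51
f 68 48 70
f 68 70 69
f 69 70 71
f 69 71 51
f 70 48 72
f 70 72 71
f 71 72 73
f 71 73 51
f 72 48 49
f 72 49 73
f 73 49 50
f 73 50 51
f 75 74 77
f 75 77 76
f 77 74 78
f 77 78 76
f 78 74 79
f 78 79 76
f 79 74 80
f 79 80 76
f 80 74 81
f 80 81 76
f 81 74 82
f 81 82 76
f 82 74 83
f 82 83 76
f 83 74 84
f 83 84 76
f 84 74 85
f 84 85 76
f 85 74 86
f 85 86 76
f 86 74 87
f 86 87 76
f 87 74 75
f 87 75 76
f 89 88 91
f 89 91 90
f 91 88 92
f 91 92 90
f 92 88 93
f 92 93 90
f 93 88 94
f 93 94 90
f 94 88 95
f 94 95 90
f 95 88 96
f 95 96 90
f 96 88 97
f 96 97 90
f 97 88 98
f 97 98 90
f 98 88 99
f 98 99 90
f 99 88 100
f 99 100 90
f 100 88 101
f 100 101 90
f 101 88 102
f 101 102 90
f 102 88 103
f 102 103 90
f 103 88 89
f 103 89 90



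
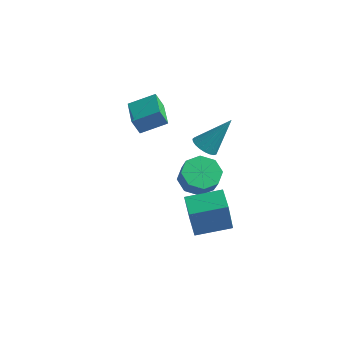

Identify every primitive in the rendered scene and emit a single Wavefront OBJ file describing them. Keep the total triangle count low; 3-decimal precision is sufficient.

v -0.003 0.36 -3.628
v 0.211 -0.313 -1.714
v 1.113 1.476 -3.359
v 1.326 0.802 -1.446
v 0.714 -0.282 -3.934
v 0.927 -0.956 -2.021
v 1.829 0.833 -3.666
v 2.043 0.16 -1.752
v -3.601 1.804 -0.806
v -3.85 1.559 -0.02
v -4.641 2.913 -0.788
v -4.889 2.667 -0.002
v -2.731 2.613 -0.278
v -2.979 2.367 0.508
v -3.77 3.721 -0.26
v -4.019 3.476 0.526
v -0.52 1.651 -2.208
v -0.035 1.108 -2.685
v 0.425 0.767 -1.829
v -0.06 1.309 -1.352
v 0.254 1.703 -2.603
v 0.713 1.361 -1.747
v 0.089 2.267 -2.289
v 0.549 1.925 -1.433
v -0.432 2.47 -1.928
v 0.027 2.129 -1.072
v -1.005 2.193 -1.731
v -0.545 1.852 -0.875
v -1.293 1.599 -1.813
v -0.834 1.257 -0.957
v -1.129 1.035 -2.127
v -0.669 0.693 -1.271
v -0.607 0.831 -2.488
v -0.148 0.49 -1.632
v -0.879 2.653 -0.933
v -0.371 2.282 -0.972
v -0.141 3.507 0.533
v -0.303 2.484 -1.124
v -0.334 2.715 -1.243
v -0.459 2.936 -1.309
v -0.657 3.108 -1.309
v -0.893 3.201 -1.245
v -1.127 3.2 -1.126
v -1.318 3.104 -0.975
v -1.432 2.93 -0.816
v -1.452 2.708 -0.677
v -1.372 2.477 -0.583
v -1.207 2.277 -0.549
v -0.985 2.141 -0.582
v -0.745 2.094 -0.675
v -0.528 2.144 -0.814
f 2 4 1
f 5 2 1
f 1 4 3
f 3 5 1
f 2 8 4
f 6 2 5
f 6 8 2
f 4 8 3
f 7 5 3
f 3 8 7
f 7 6 5
f 8 6 7
f 10 12 9
f 13 10 9
f 9 12 11
f 11 13 9
f 10 16 12
f 14 10 13
f 14 16 10
f 12 16 11
f 15 13 11
f 11 16 15
f 15 14 13
f 16 14 15
f 18 17 21
f 18 21 19
f 19 21 22
f 19 22 20
f 21 17 23
f 21 23 22
f 22 23 24
f 22 24 20
f 23 17 25
f 23 25 24
f 24 25 26
f 24 26 20
f 25 17 27
f 25 27 26
f 26 27 28
f 26 28 20
f 27 17 29
f 27 29 28
f 28 29 30
f 28 30 20
f 29 17 31
f 29 31 30
f 30 31 32
f 30 32 20
f 31 17 33
f 31 33 32
f 32 33 34
f 32 34 20
f 33 17 18
f 33 18 34
f 34 18 19
f 34 19 20
f 36 35 38
f 36 38 37
f 38 35 39
f 38 39 37
f 39 35 40
f 39 40 37
f 40 35 41
f 40 41 37
f 41 35 42
f 41 42 37
f 42 35 43
f 42 43 37
f 43 35 44
f 43 44 37
f 44 35 45
f 44 45 37
f 45 35 46
f 45 46 37
f 46 35 47
f 46 47 37
f 47 35 48
f 47 48 37
f 48 35 49
f 48 49 37
f 49 35 50
f 49 50 37
f 50 35 51
f 50 51 37
f 51 35 36
f 51 36 37



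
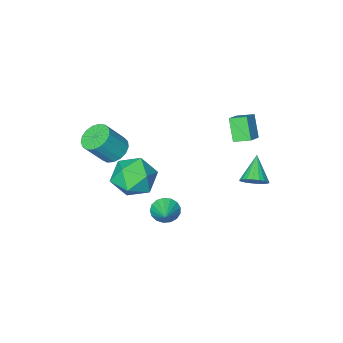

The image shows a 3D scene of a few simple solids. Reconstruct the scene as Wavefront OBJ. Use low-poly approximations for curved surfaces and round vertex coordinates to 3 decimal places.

v 1.07 -0.304 -3.056
v 1.555 -0.319 -3.574
v 1.69 0.644 -2.504
v 1.322 -0.1 -3.688
v 1.03 0.072 -3.657
v 0.748 0.158 -3.488
v 0.54 0.139 -3.221
v 0.453 0.018 -2.915
v 0.507 -0.177 -2.642
v 0.691 -0.401 -2.464
v 0.961 -0.602 -2.421
v 1.256 -0.736 -2.524
v 1.509 -0.77 -2.749
v 1.661 -0.698 -3.044
v 1.678 -0.535 -3.342
v -2.502 1.863 2.077
v -2.752 1.168 3.111
v -1.741 2.314 2.565
v -1.991 1.619 3.598
v -1.969 1.261 1.802
v -2.219 0.566 2.835
v -1.208 1.712 2.289
v -1.458 1.017 3.323
v 2.861 -1.11 0.262
v 3.238 -1.575 -0.752
v 1.162 -0.765 -0.528
v 1.539 -1.23 -1.542
v 1.371 -1.922 -0.604
v 2.421 -2.135 -0.116
v 1.979 -0.205 -1.164
v 3.029 -0.418 -0.676
v 2.693 -1.015 -1.634
v 2.317 -2.076 -1.288
v 2.083 -0.264 0.008
v 1.707 -1.325 0.354
v 2.831 -1.771 1.182
v 3.461 -1.803 0.723
v 4.338 -1.981 1.939
v 3.709 -1.949 2.398
v 3.426 -1.44 0.801
v 4.303 -1.618 2.018
v 3.255 -1.153 0.967
v 4.132 -1.33 2.183
v 2.987 -1.007 1.182
v 3.864 -1.184 2.398
v 2.683 -1.036 1.396
v 3.56 -1.214 2.613
v 2.413 -1.234 1.562
v 3.29 -1.412 2.778
v 2.239 -1.555 1.641
v 3.116 -1.732 2.857
v 2.201 -1.925 1.614
v 3.078 -2.103 2.83
v 2.307 -2.26 1.489
v 3.184 -2.438 2.705
v 2.533 -2.483 1.293
v 3.41 -2.661 2.509
v 2.828 -2.543 1.072
v 3.705 -2.721 2.288
v 3.124 -2.426 0.876
v 4.001 -2.604 2.092
v 3.352 -2.159 0.75
v 4.229 -2.337 1.966
v -2.479 1.672 -1.244
v -2.014 1.169 -1.33
v -3.241 0.808 -0.316
v -1.905 1.313 -1.107
v -1.896 1.519 -0.908
v -1.987 1.751 -0.767
v -2.163 1.97 -0.708
v -2.394 2.137 -0.742
v -2.639 2.224 -0.863
v -2.857 2.215 -1.05
v -3.009 2.112 -1.271
v -3.069 1.933 -1.486
v -3.028 1.709 -1.661
v -2.891 1.479 -1.763
v -2.683 1.281 -1.775
v -2.44 1.152 -1.696
v -2.203 1.112 -1.539
f 2 1 4
f 2 4 3
f 4 1 5
f 4 5 3
f 5 1 6
f 5 6 3
f 6 1 7
f 6 7 3
f 7 1 8
f 7 8 3
f 8 1 9
f 8 9 3
f 9 1 10
f 9 10 3
f 10 1 11
f 10 11 3
f 11 1 12
f 11 12 3
f 12 1 13
f 12 13 3
f 13 1 14
f 13 14 3
f 14 1 15
f 14 15 3
f 15 1 2
f 15 2 3
f 17 19 16
f 20 17 16
f 16 19 18
f 18 20 16
f 17 23 19
f 21 17 20
f 21 23 17
f 19 23 18
f 22 20 18
f 18 23 22
f 22 21 20
f 23 21 22
f 24 35 29
f 24 29 25
f 24 25 31
f 24 31 34
f 24 34 35
f 25 29 33
f 29 35 28
f 35 34 26
f 34 31 30
f 31 25 32
f 27 33 28
f 27 28 26
f 27 26 30
f 27 30 32
f 27 32 33
f 28 33 29
f 26 28 35
f 30 26 34
f 32 30 31
f 33 32 25
f 37 36 40
f 37 40 38
f 38 40 41
f 38 41 39
f 40 36 42
f 40 42 41
f 41 42 43
f 41 43 39
f 42 36 44
f 42 44 43
f 43 44 45
f 43 45 39
f 44 36 46
f 44 46 45
f 45 46 47
f 45 47 39
f 46 36 48
f 46 48 47
f 47 48 49
f 47 49 39
f 48 36 50
f 48 50 49
f 49 50 51
f 49 51 39
f 50 36 52
f 50 52 51
f 51 52 53
f 51 53 39
f 52 36 54
f 52 54 53
f 53 54 55
f 53 55 39
f 54 36 56
f 54 56 55
f 55 56 57
f 55 57 39
f 56 36 58
f 56 58 57
f 57 58 59
f 57 59 39
f 58 36 60
f 58 60 59
f 59 60 61
f 59 61 39
f 60 36 62
f 60 62 61
f 61 62 63
f 61 63 39
f 62 36 37
f 62 37 63
f 63 37 38
f 63 38 39
f 65 64 67
f 65 67 66
f 67 64 68
f 67 68 66
f 68 64 69
f 68 69 66
f 69 64 70
f 69 70 66
f 70 64 71
f 70 71 66
f 71 64 72
f 71 72 66
f 72 64 73
f 72 73 66
f 73 64 74
f 73 74 66
f 74 64 75
f 74 75 66
f 75 64 76
f 75 76 66
f 76 64 77
f 76 77 66
f 77 64 78
f 77 78 66
f 78 64 79
f 78 79 66
f 79 64 80
f 79 80 66
f 80 64 65
f 80 65 66



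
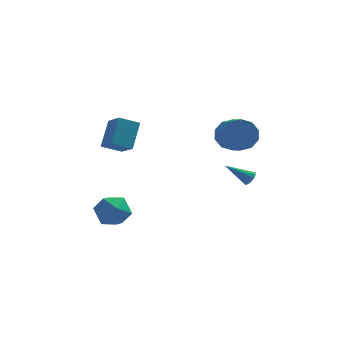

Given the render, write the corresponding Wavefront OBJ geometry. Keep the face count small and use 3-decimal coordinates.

v -3.955 -1.253 0.861
v -3.482 -0.075 2.221
v -4.489 -0.043 -0.002
v -4.016 1.136 1.358
v -2.804 -1.116 0.342
v -2.331 0.063 1.702
v -3.338 0.095 -0.521
v -2.865 1.273 0.839
v -4.204 -1.497 -4.436
v -3.178 -1.589 -3.91
v -4.762 -3.091 -3.63
v -3.736 -3.183 -3.104
v -4.473 -2.348 -2.792
v -4.128 -1.363 -3.29
v -3.812 -3.317 -4.25
v -3.467 -2.332 -4.748
v -2.936 -2.714 -3.794
v -3.345 -2.115 -2.893
v -4.595 -2.565 -4.647
v -5.004 -1.966 -3.746
v 2.834 0.904 0.131
v 3.414 0.557 -0.711
v 3.666 -0.911 0.066
v 3.086 -0.564 0.909
v 3.83 0.855 -0.283
v 4.082 -0.612 0.494
v 3.866 1.172 0.303
v 4.118 -0.296 1.081
v 3.508 1.386 0.824
v 3.76 -0.081 1.601
v 2.892 1.416 1.08
v 3.144 -0.051 1.858
v 2.254 1.251 0.974
v 2.506 -0.217 1.751
v 1.838 0.952 0.546
v 2.09 -0.515 1.323
v 1.802 0.636 -0.041
v 2.054 -0.832 0.737
v 2.16 0.421 -0.561
v 2.412 -1.046 0.216
v 2.776 0.391 -0.818
v 3.028 -1.076 -0.04
v 3.535 -1.636 -1.933
v 3.809 -1.824 -1.546
v 2.165 -1.564 -0.927
v 3.834 -1.538 -1.532
v 3.764 -1.283 -1.645
v 3.622 -1.14 -1.849
v 3.451 -1.155 -2.08
v 3.307 -1.322 -2.264
v 3.236 -1.589 -2.343
v 3.259 -1.871 -2.292
v 3.369 -2.078 -2.126
v 3.532 -2.145 -1.899
v 3.696 -2.05 -1.683
f 2 4 1
f 5 2 1
f 1 4 3
f 3 5 1
f 2 8 4
f 6 2 5
f 6 8 2
f 4 8 3
f 7 5 3
f 3 8 7
f 7 6 5
f 8 6 7
f 9 20 14
f 9 14 10
f 9 10 16
f 9 16 19
f 9 19 20
f 10 14 18
f 14 20 13
f 20 19 11
f 19 16 15
f 16 10 17
f 12 18 13
f 12 13 11
f 12 11 15
f 12 15 17
f 12 17 18
f 13 18 14
f 11 13 20
f 15 11 19
f 17 15 16
f 18 17 10
f 22 21 25
f 22 25 23
f 23 25 26
f 23 26 24
f 25 21 27
f 25 27 26
f 26 27 28
f 26 28 24
f 27 21 29
f 27 29 28
f 28 29 30
f 28 30 24
f 29 21 31
f 29 31 30
f 30 31 32
f 30 32 24
f 31 21 33
f 31 33 32
f 32 33 34
f 32 34 24
f 33 21 35
f 33 35 34
f 34 35 36
f 34 36 24
f 35 21 37
f 35 37 36
f 36 37 38
f 36 38 24
f 37 21 39
f 37 39 38
f 38 39 40
f 38 40 24
f 39 21 41
f 39 41 40
f 40 41 42
f 40 42 24
f 41 21 22
f 41 22 42
f 42 22 23
f 42 23 24
f 44 43 46
f 44 46 45
f 46 43 47
f 46 47 45
f 47 43 48
f 47 48 45
f 48 43 49
f 48 49 45
f 49 43 50
f 49 50 45
f 50 43 51
f 50 51 45
f 51 43 52
f 51 52 45
f 52 43 53
f 52 53 45
f 53 43 54
f 53 54 45
f 54 43 55
f 54 55 45
f 55 43 44
f 55 44 45



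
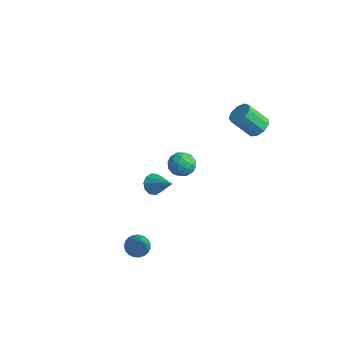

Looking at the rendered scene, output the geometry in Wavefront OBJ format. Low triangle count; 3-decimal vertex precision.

v -3.255 3.334 -1.052
v -2.717 3.155 -1.522
v -3.923 2.445 -1.478
v -3.385 2.266 -1.948
v -3.294 2.156 -1.226
v -2.881 2.706 -0.963
v -3.759 2.894 -2.037
v -3.346 3.444 -1.774
v -3.029 2.883 -2.131
v -2.742 2.428 -1.63
v -3.898 3.172 -1.37
v -3.611 2.717 -0.869
v -2.927 3.323 -1.25
v -3.713 2.277 -1.75
v -3.659 2.213 -1.326
v -3.343 2.108 -1.602
v -3.024 3.059 -0.921
v -2.708 2.954 -1.197
v -3.047 2.367 -1.023
v -3.932 2.646 -1.803
v -3.616 2.541 -2.079
v -3.297 3.492 -1.398
v -2.981 3.387 -1.674
v -3.593 3.233 -1.977
v -2.795 3.058 -1.884
v -3.187 2.535 -2.134
v -3.407 2.904 -2.187
v -3.164 3.227 -2.032
v -2.626 2.79 -1.589
v -3.018 2.267 -1.839
v -2.965 2.203 -1.415
v -2.722 2.526 -1.26
v -2.809 2.63 -1.947
v -3.622 3.333 -1.161
v -4.014 2.81 -1.411
v -3.918 3.074 -1.74
v -3.675 3.397 -1.585
v -3.453 3.065 -0.866
v -3.845 2.542 -1.116
v -3.476 2.373 -0.968
v -3.233 2.696 -0.813
v -3.831 2.97 -1.053
v -0.439 -1.493 1.725
v -0.117 -1.651 1.269
v 0.679 -1.387 2.475
v -0.148 -1.294 1.264
v -0.29 -1.013 1.435
v -0.489 -0.915 1.717
v -0.668 -1.038 2.002
v -0.76 -1.335 2.181
v -0.729 -1.692 2.186
v -0.587 -1.973 2.014
v -0.389 -2.071 1.732
v -0.209 -1.948 1.448
v 0.743 3.822 3.409
v 1.197 3.998 3.793
v 0.591 3.335 4.814
v 0.137 3.158 4.431
v 0.885 4.286 3.795
v 0.28 3.622 4.816
v 0.507 4.356 3.617
v -0.098 3.693 4.638
v 0.239 4.177 3.341
v -0.366 3.514 4.363
v 0.207 3.831 3.098
v -0.399 3.168 4.119
v 0.425 3.481 3
v -0.18 2.818 4.021
v 0.792 3.29 3.094
v 0.187 2.627 4.115
v 1.136 3.348 3.335
v 0.531 2.685 4.356
v 1.296 3.627 3.611
v 0.69 2.964 4.633
v -0.616 -2.36 -2.44
v -0.134 -2.127 -2.733
v 0.676 -3.02 -0.84
v -0.209 -1.931 -2.591
v -0.355 -1.809 -2.423
v -0.546 -1.782 -2.258
v -0.749 -1.856 -2.125
v -0.929 -2.016 -2.046
v -1.055 -2.236 -2.035
v -1.104 -2.478 -2.095
v -1.07 -2.699 -2.214
v -0.956 -2.862 -2.372
v -0.784 -2.938 -2.542
v -0.583 -2.914 -2.695
v -0.387 -2.794 -2.803
v -0.231 -2.599 -2.849
v -0.141 -2.363 -2.824
f 1 38 17
f 38 12 41
f 17 41 6
f 38 41 17
f 1 17 13
f 17 6 18
f 13 18 2
f 17 18 13
f 1 13 22
f 13 2 23
f 22 23 8
f 13 23 22
f 1 22 34
f 22 8 37
f 34 37 11
f 22 37 34
f 1 34 38
f 34 11 42
f 38 42 12
f 34 42 38
f 2 18 29
f 18 6 32
f 29 32 10
f 18 32 29
f 6 41 19
f 41 12 40
f 19 40 5
f 41 40 19
f 12 42 39
f 42 11 35
f 39 35 3
f 42 35 39
f 11 37 36
f 37 8 24
f 36 24 7
f 37 24 36
f 8 23 28
f 23 2 25
f 28 25 9
f 23 25 28
f 4 30 16
f 30 10 31
f 16 31 5
f 30 31 16
f 4 16 14
f 16 5 15
f 14 15 3
f 16 15 14
f 4 14 21
f 14 3 20
f 21 20 7
f 14 20 21
f 4 21 26
f 21 7 27
f 26 27 9
f 21 27 26
f 4 26 30
f 26 9 33
f 30 33 10
f 26 33 30
f 5 31 19
f 31 10 32
f 19 32 6
f 31 32 19
f 3 15 39
f 15 5 40
f 39 40 12
f 15 40 39
f 7 20 36
f 20 3 35
f 36 35 11
f 20 35 36
f 9 27 28
f 27 7 24
f 28 24 8
f 27 24 28
f 10 33 29
f 33 9 25
f 29 25 2
f 33 25 29
f 44 43 46
f 44 46 45
f 46 43 47
f 46 47 45
f 47 43 48
f 47 48 45
f 48 43 49
f 48 49 45
f 49 43 50
f 49 50 45
f 50 43 51
f 50 51 45
f 51 43 52
f 51 52 45
f 52 43 53
f 52 53 45
f 53 43 54
f 53 54 45
f 54 43 44
f 54 44 45
f 56 55 59
f 56 59 57
f 57 59 60
f 57 60 58
f 59 55 61
f 59 61 60
f 60 61 62
f 60 62 58
f 61 55 63
f 61 63 62
f 62 63 64
f 62 64 58
f 63 55 65
f 63 65 64
f 64 65 66
f 64 66 58
f 65 55 67
f 65 67 66
f 66 67 68
f 66 68 58
f 67 55 69
f 67 69 68
f 68 69 70
f 68 70 58
f 69 55 71
f 69 71 70
f 70 71 72
f 70 72 58
f 71 55 73
f 71 73 72
f 72 73 74
f 72 74 58
f 73 55 56
f 73 56 74
f 74 56 57
f 74 57 58
f 76 75 78
f 76 78 77
f 78 75 79
f 78 79 77
f 79 75 80
f 79 80 77
f 80 75 81
f 80 81 77
f 81 75 82
f 81 82 77
f 82 75 83
f 82 83 77
f 83 75 84
f 83 84 77
f 84 75 85
f 84 85 77
f 85 75 86
f 85 86 77
f 86 75 87
f 86 87 77
f 87 75 88
f 87 88 77
f 88 75 89
f 88 89 77
f 89 75 90
f 89 90 77
f 90 75 91
f 90 91 77
f 91 75 76
f 91 76 77



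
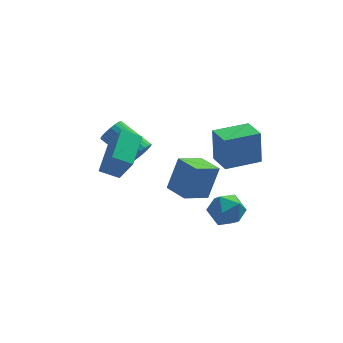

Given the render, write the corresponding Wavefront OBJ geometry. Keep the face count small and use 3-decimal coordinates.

v 2.045 -0.676 -3.884
v 2.765 -1.481 -3.568
v 0.655 -1.679 -3.272
v 1.375 -2.484 -2.956
v 1.358 -1.499 -2.413
v 2.218 -0.879 -2.791
v 1.202 -2.281 -4.049
v 2.062 -1.661 -4.427
v 2.244 -2.473 -3.67
v 2.341 -1.989 -2.658
v 1.079 -1.171 -4.182
v 1.176 -0.687 -3.17
v -3.897 -4.168 1.392
v -4.902 -4.028 1.865
v -3.32 -2.347 2.079
v -4.326 -2.207 2.552
v -3.274 -4.953 2.948
v -4.28 -4.813 3.421
v -2.698 -3.132 3.635
v -3.703 -2.992 4.108
v -2.511 0.671 -0.352
v -1.976 0.836 0.205
v -3.453 2.035 1.269
v -3.989 1.869 0.712
v -1.931 1.082 -0.009
v -3.408 2.281 1.055
v -1.986 1.256 -0.282
v -3.463 2.455 0.782
v -2.132 1.329 -0.567
v -3.609 2.528 0.497
v -2.343 1.288 -0.815
v -3.821 2.487 0.249
v -2.584 1.141 -0.983
v -4.061 2.34 0.082
v -2.812 0.912 -1.042
v -4.289 2.111 0.023
v -2.988 0.641 -0.981
v -4.466 1.84 0.083
v -3.082 0.376 -0.812
v -4.559 1.575 0.252
v -3.077 0.161 -0.563
v -4.554 1.36 0.501
v -2.974 0.035 -0.278
v -4.452 1.234 0.786
v -2.791 0.018 -0.006
v -4.269 1.217 1.058
v -2.56 0.114 0.207
v -4.037 1.313 1.271
v -2.32 0.307 0.323
v -3.798 1.506 1.387
v -2.114 0.562 0.322
v -3.591 1.761 1.386
v 1.298 -4.212 1.748
v 1.247 -4.017 3.708
v 0.855 -2.891 1.606
v 0.804 -2.697 3.566
v 3.176 -3.583 1.734
v 3.125 -3.389 3.694
v 2.733 -2.263 1.592
v 2.682 -2.068 3.552
v -1.286 -0.574 -2.239
v -0.651 -0.073 -0.355
v 0.019 0.221 -2.89
v 0.653 0.722 -1.006
v -0.493 -1.822 -2.174
v 0.141 -1.321 -0.29
v 0.811 -1.027 -2.825
v 1.446 -0.526 -0.941
f 1 12 6
f 1 6 2
f 1 2 8
f 1 8 11
f 1 11 12
f 2 6 10
f 6 12 5
f 12 11 3
f 11 8 7
f 8 2 9
f 4 10 5
f 4 5 3
f 4 3 7
f 4 7 9
f 4 9 10
f 5 10 6
f 3 5 12
f 7 3 11
f 9 7 8
f 10 9 2
f 14 16 13
f 17 14 13
f 13 16 15
f 15 17 13
f 14 20 16
f 18 14 17
f 18 20 14
f 16 20 15
f 19 17 15
f 15 20 19
f 19 18 17
f 20 18 19
f 22 21 25
f 22 25 23
f 23 25 26
f 23 26 24
f 25 21 27
f 25 27 26
f 26 27 28
f 26 28 24
f 27 21 29
f 27 29 28
f 28 29 30
f 28 30 24
f 29 21 31
f 29 31 30
f 30 31 32
f 30 32 24
f 31 21 33
f 31 33 32
f 32 33 34
f 32 34 24
f 33 21 35
f 33 35 34
f 34 35 36
f 34 36 24
f 35 21 37
f 35 37 36
f 36 37 38
f 36 38 24
f 37 21 39
f 37 39 38
f 38 39 40
f 38 40 24
f 39 21 41
f 39 41 40
f 40 41 42
f 40 42 24
f 41 21 43
f 41 43 42
f 42 43 44
f 42 44 24
f 43 21 45
f 43 45 44
f 44 45 46
f 44 46 24
f 45 21 47
f 45 47 46
f 46 47 48
f 46 48 24
f 47 21 49
f 47 49 48
f 48 49 50
f 48 50 24
f 49 21 51
f 49 51 50
f 50 51 52
f 50 52 24
f 51 21 22
f 51 22 52
f 52 22 23
f 52 23 24
f 54 56 53
f 57 54 53
f 53 56 55
f 55 57 53
f 54 60 56
f 58 54 57
f 58 60 54
f 56 60 55
f 59 57 55
f 55 60 59
f 59 58 57
f 60 58 59
f 62 64 61
f 65 62 61
f 61 64 63
f 63 65 61
f 62 68 64
f 66 62 65
f 66 68 62
f 64 68 63
f 67 65 63
f 63 68 67
f 67 66 65
f 68 66 67



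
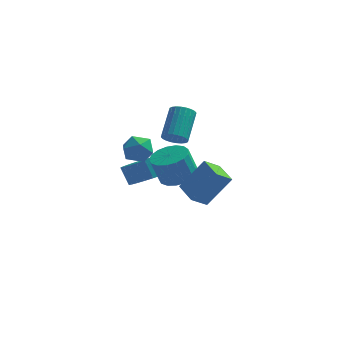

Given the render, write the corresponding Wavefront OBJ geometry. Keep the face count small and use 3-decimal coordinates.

v -1.794 0.705 -2.105
v -0.949 0.445 -1.557
v -1.401 0.856 -0.667
v -2.246 1.115 -1.215
v -0.852 0.819 -1.681
v -1.304 1.23 -0.79
v -0.898 1.176 -1.868
v -1.35 1.587 -0.977
v -1.081 1.461 -2.092
v -1.532 1.872 -1.201
v -1.372 1.631 -2.318
v -1.823 2.042 -1.427
v -1.727 1.66 -2.512
v -2.179 2.07 -1.621
v -2.093 1.543 -2.643
v -2.545 1.954 -1.752
v -2.413 1.299 -2.693
v -2.865 1.71 -1.802
v -2.639 0.964 -2.653
v -3.091 1.375 -1.763
v -2.736 0.59 -2.53
v -3.188 1.001 -1.639
v -2.69 0.233 -2.343
v -3.142 0.644 -1.452
v -2.508 -0.052 -2.119
v -2.959 0.359 -1.228
v -2.217 -0.222 -1.893
v -2.668 0.189 -1.002
v -1.861 -0.25 -1.699
v -2.313 0.16 -0.808
v -1.495 -0.134 -1.568
v -1.947 0.277 -0.677
v -1.175 0.11 -1.518
v -1.627 0.521 -0.627
v -0.313 -0.063 -1.338
v 0.288 0.637 -1.074
v -0.146 0.483 0.322
v -0.747 -0.217 0.058
v -0.102 0.859 -1.171
v -0.536 0.704 0.225
v -0.541 0.869 -1.306
v -0.975 0.715 0.09
v -0.928 0.666 -1.448
v -1.362 0.512 -0.052
v -1.174 0.296 -1.566
v -1.608 0.142 -0.17
v -1.222 -0.156 -1.631
v -1.656 -0.311 -0.235
v -1.063 -0.587 -1.629
v -1.497 -0.742 -0.233
v -0.731 -0.898 -1.56
v -1.165 -1.052 -0.164
v -0.304 -1.017 -1.441
v -0.738 -1.172 -0.045
v 0.121 -0.918 -1.298
v -0.313 -1.072 0.098
v 0.447 -0.623 -1.164
v 0.013 -0.777 0.232
v 0.599 -0.199 -1.07
v 0.165 -0.354 0.326
v 0.541 0.255 -1.037
v 0.107 0.101 0.359
v -2.866 -0.223 0.615
v -2.163 0.222 0.798
v -2.097 -1.342 0.382
v -1.394 -0.897 0.565
v -1.952 -1.085 1.181
v -2.427 -0.393 1.325
v -1.833 -0.727 -0.145
v -2.308 -0.035 -0.001
v -1.524 -0.09 0.329
v -1.598 -0.311 1.148
v -2.662 -0.809 0.032
v -2.736 -1.03 0.851
v 0.775 -3.041 -0.519
v 0.134 -3.564 0.078
v 1.834 -2.652 0.959
v 1.193 -3.174 1.556
v 1.427 -4.066 -0.716
v 0.786 -4.588 -0.119
v 2.486 -3.676 0.762
v 1.845 -4.199 1.359
v -0.669 1.279 0.336
v -0.055 1.363 0.109
v 0.162 2.766 1.216
v -0.451 2.681 1.444
v -0.189 1.512 -0.053
v 0.028 2.914 1.054
v -0.397 1.625 -0.155
v -0.18 3.027 0.952
v -0.646 1.686 -0.183
v -0.428 3.088 0.924
v -0.898 1.684 -0.132
v -0.681 3.086 0.976
v -1.115 1.621 -0.009
v -0.898 3.023 1.099
v -1.265 1.505 0.166
v -1.047 2.908 1.274
v -1.323 1.356 0.367
v -1.106 2.758 1.475
v -1.282 1.194 0.564
v -1.065 2.597 1.671
v -1.148 1.046 0.726
v -0.931 2.448 1.833
v -0.94 0.933 0.828
v -0.723 2.335 1.935
v -0.692 0.872 0.856
v -0.474 2.274 1.963
v -0.439 0.874 0.804
v -0.222 2.276 1.912
v -0.222 0.937 0.681
v -0.005 2.339 1.789
v -0.073 1.052 0.506
v 0.145 2.455 1.614
v -0.014 1.202 0.305
v 0.203 2.604 1.413
f 2 1 5
f 2 5 3
f 3 5 6
f 3 6 4
f 5 1 7
f 5 7 6
f 6 7 8
f 6 8 4
f 7 1 9
f 7 9 8
f 8 9 10
f 8 10 4
f 9 1 11
f 9 11 10
f 10 11 12
f 10 12 4
f 11 1 13
f 11 13 12
f 12 13 14
f 12 14 4
f 13 1 15
f 13 15 14
f 14 15 16
f 14 16 4
f 15 1 17
f 15 17 16
f 16 17 18
f 16 18 4
f 17 1 19
f 17 19 18
f 18 19 20
f 18 20 4
f 19 1 21
f 19 21 20
f 20 21 22
f 20 22 4
f 21 1 23
f 21 23 22
f 22 23 24
f 22 24 4
f 23 1 25
f 23 25 24
f 24 25 26
f 24 26 4
f 25 1 27
f 25 27 26
f 26 27 28
f 26 28 4
f 27 1 29
f 27 29 28
f 28 29 30
f 28 30 4
f 29 1 31
f 29 31 30
f 30 31 32
f 30 32 4
f 31 1 33
f 31 33 32
f 32 33 34
f 32 34 4
f 33 1 2
f 33 2 34
f 34 2 3
f 34 3 4
f 36 35 39
f 36 39 37
f 37 39 40
f 37 40 38
f 39 35 41
f 39 41 40
f 40 41 42
f 40 42 38
f 41 35 43
f 41 43 42
f 42 43 44
f 42 44 38
f 43 35 45
f 43 45 44
f 44 45 46
f 44 46 38
f 45 35 47
f 45 47 46
f 46 47 48
f 46 48 38
f 47 35 49
f 47 49 48
f 48 49 50
f 48 50 38
f 49 35 51
f 49 51 50
f 50 51 52
f 50 52 38
f 51 35 53
f 51 53 52
f 52 53 54
f 52 54 38
f 53 35 55
f 53 55 54
f 54 55 56
f 54 56 38
f 55 35 57
f 55 57 56
f 56 57 58
f 56 58 38
f 57 35 59
f 57 59 58
f 58 59 60
f 58 60 38
f 59 35 61
f 59 61 60
f 60 61 62
f 60 62 38
f 61 35 36
f 61 36 62
f 62 36 37
f 62 37 38
f 63 74 68
f 63 68 64
f 63 64 70
f 63 70 73
f 63 73 74
f 64 68 72
f 68 74 67
f 74 73 65
f 73 70 69
f 70 64 71
f 66 72 67
f 66 67 65
f 66 65 69
f 66 69 71
f 66 71 72
f 67 72 68
f 65 67 74
f 69 65 73
f 71 69 70
f 72 71 64
f 76 78 75
f 79 76 75
f 75 78 77
f 77 79 75
f 76 82 78
f 80 76 79
f 80 82 76
f 78 82 77
f 81 79 77
f 77 82 81
f 81 80 79
f 82 80 81
f 84 83 87
f 84 87 85
f 85 87 88
f 85 88 86
f 87 83 89
f 87 89 88
f 88 89 90
f 88 90 86
f 89 83 91
f 89 91 90
f 90 91 92
f 90 92 86
f 91 83 93
f 91 93 92
f 92 93 94
f 92 94 86
f 93 83 95
f 93 95 94
f 94 95 96
f 94 96 86
f 95 83 97
f 95 97 96
f 96 97 98
f 96 98 86
f 97 83 99
f 97 99 98
f 98 99 100
f 98 100 86
f 99 83 101
f 99 101 100
f 100 101 102
f 100 102 86
f 101 83 103
f 101 103 102
f 102 103 104
f 102 104 86
f 103 83 105
f 103 105 104
f 104 105 106
f 104 106 86
f 105 83 107
f 105 107 106
f 106 107 108
f 106 108 86
f 107 83 109
f 107 109 108
f 108 109 110
f 108 110 86
f 109 83 111
f 109 111 110
f 110 111 112
f 110 112 86
f 111 83 113
f 111 113 112
f 112 113 114
f 112 114 86
f 113 83 115
f 113 115 114
f 114 115 116
f 114 116 86
f 115 83 84
f 115 84 116
f 116 84 85
f 116 85 86



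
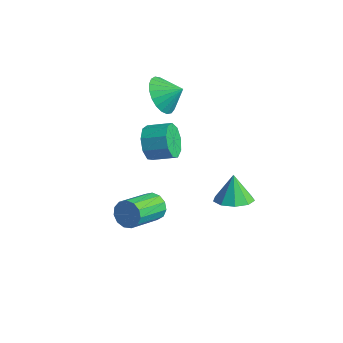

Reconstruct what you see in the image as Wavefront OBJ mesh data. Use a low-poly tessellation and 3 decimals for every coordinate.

v 3.284 -1.418 -2.304
v 3.965 -0.864 -2.242
v 2.916 -1.102 -1.076
v 3.484 -0.575 -2.461
v 2.909 -0.681 -2.606
v 2.51 -1.132 -2.61
v 2.473 -1.716 -2.47
v 2.815 -2.161 -2.253
v 3.377 -2.258 -2.06
v 3.895 -1.962 -1.981
v 4.127 -1.412 -2.053
v 0.331 -3.496 0.836
v 0.747 -3.651 0.087
v 1.604 -3.039 0.436
v 1.189 -2.884 1.184
v 0.415 -3.159 0.038
v 1.273 -2.547 0.387
v 0.045 -2.825 0.362
v 0.902 -2.213 0.711
v -0.192 -2.805 0.908
v 0.665 -2.192 1.257
v -0.184 -3.108 1.42
v 0.674 -2.496 1.769
v 0.066 -3.593 1.658
v 0.923 -2.98 2.007
v 0.439 -4.033 1.512
v 1.297 -3.42 1.861
v 0.762 -4.221 1.049
v 1.62 -3.609 1.398
v 0.884 -4.071 0.486
v 1.741 -3.458 0.835
v -2.201 -0.409 0.564
v -1.556 -0.461 -0.224
v -1.459 0.129 1.136
v -1.761 -0.097 -0.301
v -2.041 0.213 -0.228
v -2.349 0.415 -0.019
v -2.632 0.475 0.292
v -2.84 0.382 0.65
v -2.937 0.152 0.993
v -2.908 -0.175 1.262
v -2.756 -0.542 1.41
v -2.508 -0.886 1.412
v -2.207 -1.148 1.268
v -1.905 -1.282 1.001
v -1.654 -1.265 0.66
v -1.498 -1.1 0.302
v -1.463 -0.815 -0.011
v -0.108 -2.899 -4.196
v 0.345 -3.062 -4.718
v 0.58 -4.745 -3.986
v 0.128 -4.581 -3.464
v 0.565 -2.904 -4.424
v 0.8 -4.587 -3.692
v 0.571 -2.743 -4.057
v 0.806 -4.426 -3.326
v 0.362 -2.632 -3.735
v 0.597 -4.315 -3.003
v 0.004 -2.606 -3.558
v 0.239 -4.289 -2.827
v -0.39 -2.672 -3.585
v -0.155 -4.355 -2.853
v -0.694 -2.811 -3.805
v -0.459 -4.494 -3.074
v -0.812 -2.977 -4.149
v -0.577 -4.66 -3.418
v -0.706 -3.118 -4.508
v -0.471 -4.801 -3.777
v -0.41 -3.19 -4.768
v -0.175 -4.873 -4.037
v -0.019 -3.169 -4.846
v 0.217 -4.852 -4.115
f 2 1 4
f 2 4 3
f 4 1 5
f 4 5 3
f 5 1 6
f 5 6 3
f 6 1 7
f 6 7 3
f 7 1 8
f 7 8 3
f 8 1 9
f 8 9 3
f 9 1 10
f 9 10 3
f 10 1 11
f 10 11 3
f 11 1 2
f 11 2 3
f 13 12 16
f 13 16 14
f 14 16 17
f 14 17 15
f 16 12 18
f 16 18 17
f 17 18 19
f 17 19 15
f 18 12 20
f 18 20 19
f 19 20 21
f 19 21 15
f 20 12 22
f 20 22 21
f 21 22 23
f 21 23 15
f 22 12 24
f 22 24 23
f 23 24 25
f 23 25 15
f 24 12 26
f 24 26 25
f 25 26 27
f 25 27 15
f 26 12 28
f 26 28 27
f 27 28 29
f 27 29 15
f 28 12 30
f 28 30 29
f 29 30 31
f 29 31 15
f 30 12 13
f 30 13 31
f 31 13 14
f 31 14 15
f 33 32 35
f 33 35 34
f 35 32 36
f 35 36 34
f 36 32 37
f 36 37 34
f 37 32 38
f 37 38 34
f 38 32 39
f 38 39 34
f 39 32 40
f 39 40 34
f 40 32 41
f 40 41 34
f 41 32 42
f 41 42 34
f 42 32 43
f 42 43 34
f 43 32 44
f 43 44 34
f 44 32 45
f 44 45 34
f 45 32 46
f 45 46 34
f 46 32 47
f 46 47 34
f 47 32 48
f 47 48 34
f 48 32 33
f 48 33 34
f 50 49 53
f 50 53 51
f 51 53 54
f 51 54 52
f 53 49 55
f 53 55 54
f 54 55 56
f 54 56 52
f 55 49 57
f 55 57 56
f 56 57 58
f 56 58 52
f 57 49 59
f 57 59 58
f 58 59 60
f 58 60 52
f 59 49 61
f 59 61 60
f 60 61 62
f 60 62 52
f 61 49 63
f 61 63 62
f 62 63 64
f 62 64 52
f 63 49 65
f 63 65 64
f 64 65 66
f 64 66 52
f 65 49 67
f 65 67 66
f 66 67 68
f 66 68 52
f 67 49 69
f 67 69 68
f 68 69 70
f 68 70 52
f 69 49 71
f 69 71 70
f 70 71 72
f 70 72 52
f 71 49 50
f 71 50 72
f 72 50 51
f 72 51 52

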